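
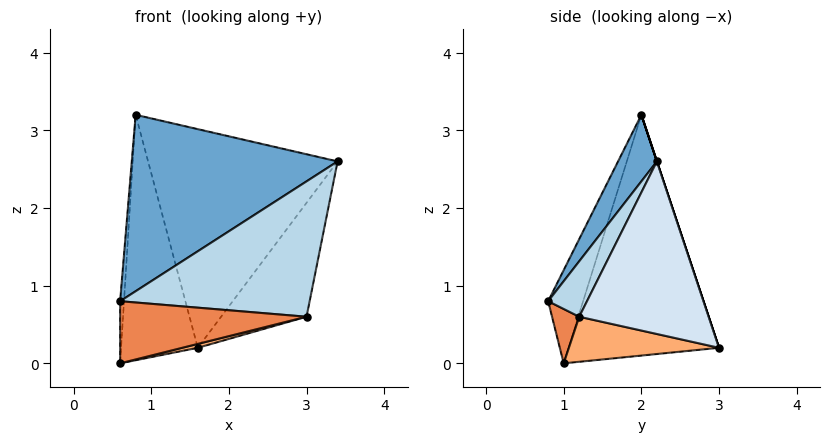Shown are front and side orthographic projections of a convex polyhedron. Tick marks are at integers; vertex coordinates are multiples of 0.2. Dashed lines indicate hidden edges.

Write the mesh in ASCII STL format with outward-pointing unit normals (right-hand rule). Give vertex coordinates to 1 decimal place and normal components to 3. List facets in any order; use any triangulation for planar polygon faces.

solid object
 facet normal 0.167 -0.887 0.430
  outer loop
   vertex 0.8 2.0 3.2
   vertex 0.6 0.8 0.8
   vertex 3.4 2.2 2.6
  endloop
 endfacet
 facet normal 0.000 0.949 0.316
  outer loop
   vertex 0.8 2.0 3.2
   vertex 3.4 2.2 2.6
   vertex 1.6 3.0 0.2
  endloop
 endfacet
 facet normal 0.183 -0.893 0.410
  outer loop
   vertex 3.0 1.2 0.6
   vertex 3.4 2.2 2.6
   vertex 0.6 0.8 0.8
  endloop
 endfacet
 facet normal 0.763 0.504 -0.405
  outer loop
   vertex 3.0 1.2 0.6
   vertex 1.6 3.0 0.2
   vertex 3.4 2.2 2.6
  endloop
 endfacet
 facet normal 0.140 -0.961 -0.240
  outer loop
   vertex 0.6 1.0 0.0
   vertex 3.0 1.2 0.6
   vertex 0.6 0.8 0.8
  endloop
 endfacet
 facet normal 0.244 -0.025 -0.969
  outer loop
   vertex 0.6 1.0 0.0
   vertex 1.6 3.0 0.2
   vertex 3.0 1.2 0.6
  endloop
 endfacet
 facet normal -0.994 0.110 0.028
  outer loop
   vertex 0.6 1.0 0.0
   vertex 0.6 0.8 0.8
   vertex 0.8 2.0 3.2
  endloop
 endfacet
 facet normal -0.888 0.452 -0.086
  outer loop
   vertex 0.6 1.0 0.0
   vertex 0.8 2.0 3.2
   vertex 1.6 3.0 0.2
  endloop
 endfacet
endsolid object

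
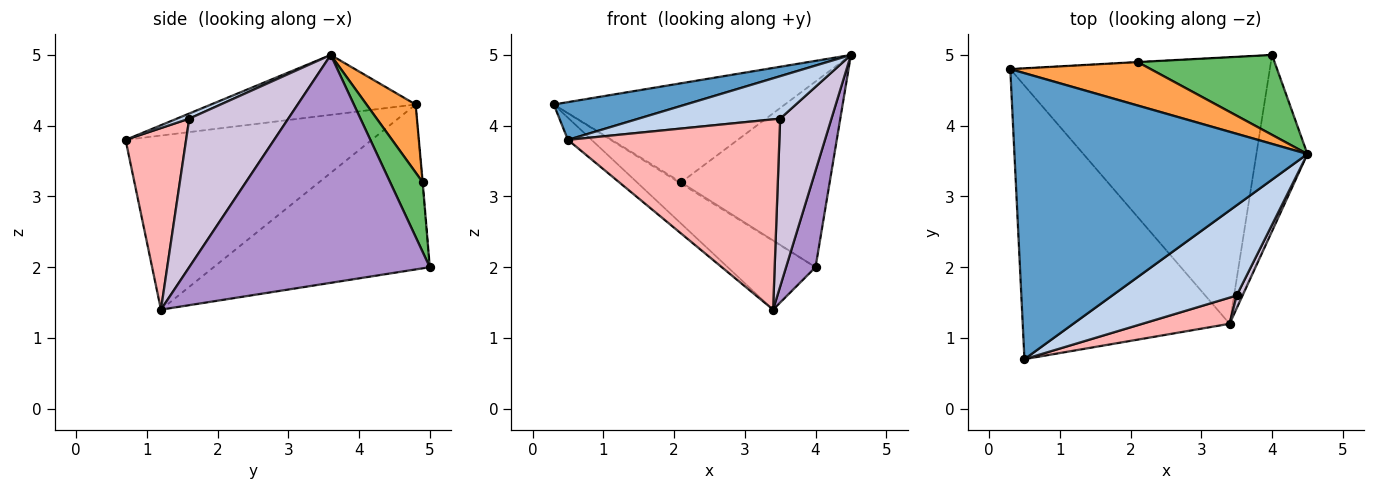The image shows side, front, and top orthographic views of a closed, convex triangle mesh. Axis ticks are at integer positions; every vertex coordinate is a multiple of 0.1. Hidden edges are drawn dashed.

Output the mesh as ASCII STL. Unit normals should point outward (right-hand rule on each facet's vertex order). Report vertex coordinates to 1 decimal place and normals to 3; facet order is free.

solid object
 facet normal -0.199 -0.128 0.972
  outer loop
   vertex 0.5 0.7 3.8
   vertex 4.5 3.6 5.0
   vertex 0.3 4.8 4.3
  endloop
 endfacet
 facet normal 0.037 -0.426 0.904
  outer loop
   vertex 3.5 1.6 4.1
   vertex 4.5 3.6 5.0
   vertex 0.5 0.7 3.8
  endloop
 endfacet
 facet normal 0.191 0.899 0.394
  outer loop
   vertex 2.1 4.9 3.2
   vertex 0.3 4.8 4.3
   vertex 4.5 3.6 5.0
  endloop
 endfacet
 facet normal -0.140 0.980 -0.140
  outer loop
   vertex 2.1 4.9 3.2
   vertex 4.0 5.0 2.0
   vertex 0.3 4.8 4.3
  endloop
 endfacet
 facet normal 0.197 0.901 0.387
  outer loop
   vertex 2.1 4.9 3.2
   vertex 4.5 3.6 5.0
   vertex 4.0 5.0 2.0
  endloop
 endfacet
 facet normal -0.643 0.062 -0.764
  outer loop
   vertex 3.4 1.2 1.4
   vertex 0.5 0.7 3.8
   vertex 0.3 4.8 4.3
  endloop
 endfacet
 facet normal -0.524 0.213 -0.825
  outer loop
   vertex 3.4 1.2 1.4
   vertex 0.3 4.8 4.3
   vertex 4.0 5.0 2.0
  endloop
 endfacet
 facet normal 0.273 -0.953 0.131
  outer loop
   vertex 3.4 1.2 1.4
   vertex 3.5 1.6 4.1
   vertex 0.5 0.7 3.8
  endloop
 endfacet
 facet normal 0.969 -0.119 -0.217
  outer loop
   vertex 3.4 1.2 1.4
   vertex 4.0 5.0 2.0
   vertex 4.5 3.6 5.0
  endloop
 endfacet
 facet normal 0.887 -0.460 0.035
  outer loop
   vertex 3.4 1.2 1.4
   vertex 4.5 3.6 5.0
   vertex 3.5 1.6 4.1
  endloop
 endfacet
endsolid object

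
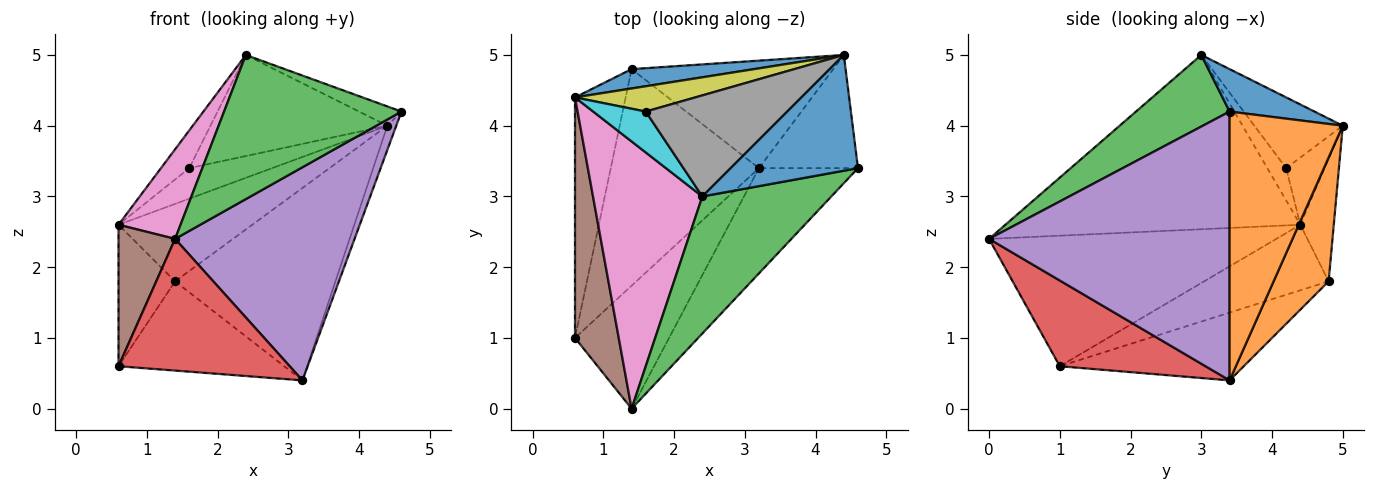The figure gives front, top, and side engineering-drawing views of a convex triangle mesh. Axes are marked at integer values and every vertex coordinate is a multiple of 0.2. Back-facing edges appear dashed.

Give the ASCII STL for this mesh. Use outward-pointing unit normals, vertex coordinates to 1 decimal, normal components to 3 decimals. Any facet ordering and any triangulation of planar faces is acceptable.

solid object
 facet normal 0.312 0.156 0.937
  outer loop
   vertex 2.4 3.0 5.0
   vertex 4.6 3.4 4.2
   vertex 4.4 5.0 4.0
  endloop
 endfacet
 facet normal 0.936 0.074 -0.345
  outer loop
   vertex 3.2 3.4 0.4
   vertex 4.4 5.0 4.0
   vertex 4.6 3.4 4.2
  endloop
 endfacet
 facet normal 0.357 -0.677 0.644
  outer loop
   vertex 1.4 0.0 2.4
   vertex 4.6 3.4 4.2
   vertex 2.4 3.0 5.0
  endloop
 endfacet
 facet normal 0.528 -0.621 -0.580
  outer loop
   vertex 1.4 0.0 2.4
   vertex 0.6 1.0 0.6
   vertex 3.2 3.4 0.4
  endloop
 endfacet
 facet normal 0.769 -0.574 -0.283
  outer loop
   vertex 1.4 0.0 2.4
   vertex 3.2 3.4 0.4
   vertex 4.6 3.4 4.2
  endloop
 endfacet
 facet normal -0.932 -0.184 0.312
  outer loop
   vertex 1.4 0.0 2.4
   vertex 0.6 4.4 2.6
   vertex 0.6 1.0 0.6
  endloop
 endfacet
 facet normal -0.834 -0.175 0.523
  outer loop
   vertex 1.4 0.0 2.4
   vertex 2.4 3.0 5.0
   vertex 0.6 4.4 2.6
  endloop
 endfacet
 facet normal -0.333 0.667 0.667
  outer loop
   vertex 1.6 4.2 3.4
   vertex 2.4 3.0 5.0
   vertex 4.4 5.0 4.0
  endloop
 endfacet
 facet normal -0.336 0.725 0.601
  outer loop
   vertex 1.6 4.2 3.4
   vertex 4.4 5.0 4.0
   vertex 0.6 4.4 2.6
  endloop
 endfacet
 facet normal -0.412 0.618 0.670
  outer loop
   vertex 1.6 4.2 3.4
   vertex 0.6 4.4 2.6
   vertex 2.4 3.0 5.0
  endloop
 endfacet
 facet normal -0.236 0.943 0.236
  outer loop
   vertex 1.4 4.8 1.8
   vertex 0.6 4.4 2.6
   vertex 4.4 5.0 4.0
  endloop
 endfacet
 facet normal 0.287 0.836 -0.467
  outer loop
   vertex 1.4 4.8 1.8
   vertex 4.4 5.0 4.0
   vertex 3.2 3.4 0.4
  endloop
 endfacet
 facet normal -0.745 0.338 -0.575
  outer loop
   vertex 1.4 4.8 1.8
   vertex 0.6 1.0 0.6
   vertex 0.6 4.4 2.6
  endloop
 endfacet
 facet normal -0.389 0.351 -0.852
  outer loop
   vertex 1.4 4.8 1.8
   vertex 3.2 3.4 0.4
   vertex 0.6 1.0 0.6
  endloop
 endfacet
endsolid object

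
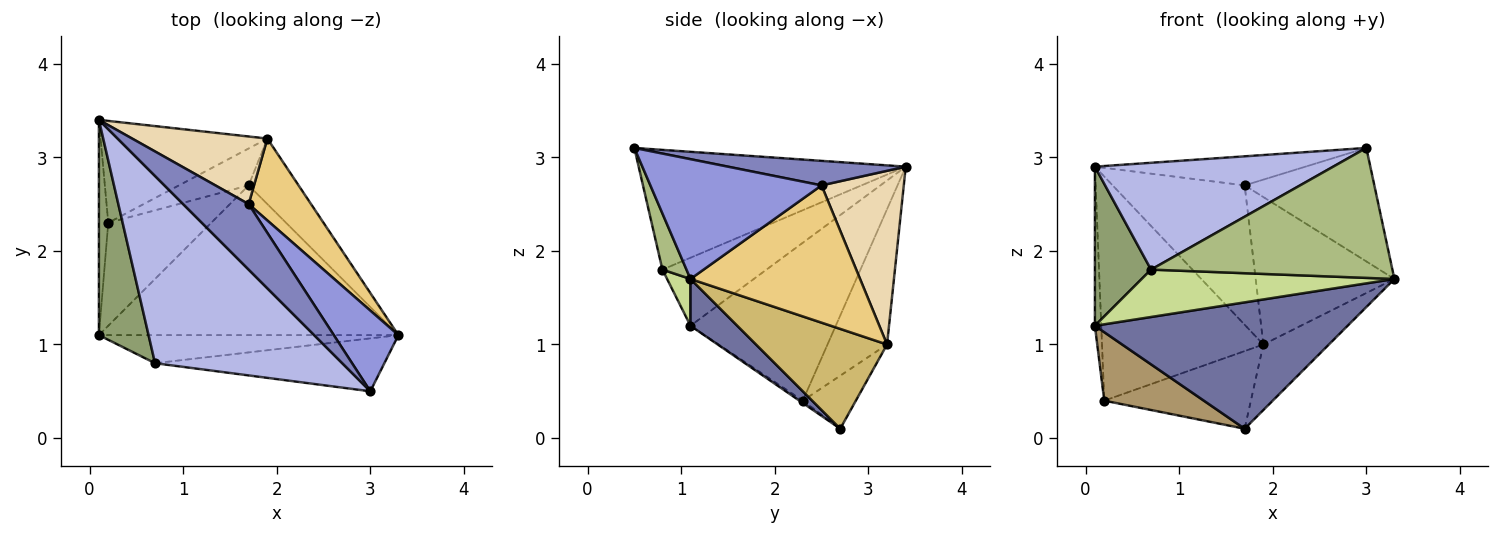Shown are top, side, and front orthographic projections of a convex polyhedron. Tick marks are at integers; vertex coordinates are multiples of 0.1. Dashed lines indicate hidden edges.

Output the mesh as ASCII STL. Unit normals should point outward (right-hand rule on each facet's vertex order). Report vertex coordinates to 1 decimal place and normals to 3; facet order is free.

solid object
 facet normal 0.119 -0.640 -0.759
  outer loop
   vertex 0.1 1.1 1.2
   vertex 1.7 2.7 0.1
   vertex 3.3 1.1 1.7
  endloop
 endfacet
 facet normal 0.324 0.383 0.865
  outer loop
   vertex 1.7 2.5 2.7
   vertex 0.1 3.4 2.9
   vertex 3.0 0.5 3.1
  endloop
 endfacet
 facet normal 0.732 0.555 0.395
  outer loop
   vertex 1.7 2.5 2.7
   vertex 3.0 0.5 3.1
   vertex 3.3 1.1 1.7
  endloop
 endfacet
 facet normal -0.486 -0.433 0.759
  outer loop
   vertex 0.7 0.8 1.8
   vertex 3.0 0.5 3.1
   vertex 0.1 3.4 2.9
  endloop
 endfacet
 facet normal -0.740 -0.400 0.541
  outer loop
   vertex 0.7 0.8 1.8
   vertex 0.1 3.4 2.9
   vertex 0.1 1.1 1.2
  endloop
 endfacet
 facet normal 0.092 -0.922 -0.376
  outer loop
   vertex 0.7 0.8 1.8
   vertex 3.3 1.1 1.7
   vertex 3.0 0.5 3.1
  endloop
 endfacet
 facet normal 0.079 -0.858 -0.508
  outer loop
   vertex 0.7 0.8 1.8
   vertex 0.1 1.1 1.2
   vertex 3.3 1.1 1.7
  endloop
 endfacet
 facet normal -0.997 0.044 -0.059
  outer loop
   vertex 0.2 2.3 0.4
   vertex 0.1 1.1 1.2
   vertex 0.1 3.4 2.9
  endloop
 endfacet
 facet normal -0.019 -0.554 -0.833
  outer loop
   vertex 0.2 2.3 0.4
   vertex 1.7 2.7 0.1
   vertex 0.1 1.1 1.2
  endloop
 endfacet
 facet normal 0.816 0.408 -0.408
  outer loop
   vertex 1.9 3.2 1.0
   vertex 3.3 1.1 1.7
   vertex 1.7 2.7 0.1
  endloop
 endfacet
 facet normal 0.730 0.597 0.332
  outer loop
   vertex 1.9 3.2 1.0
   vertex 1.7 2.5 2.7
   vertex 3.3 1.1 1.7
  endloop
 endfacet
 facet normal 0.489 0.785 0.381
  outer loop
   vertex 1.9 3.2 1.0
   vertex 0.1 3.4 2.9
   vertex 1.7 2.5 2.7
  endloop
 endfacet
 facet normal -0.318 0.863 -0.392
  outer loop
   vertex 1.9 3.2 1.0
   vertex 0.2 2.3 0.4
   vertex 0.1 3.4 2.9
  endloop
 endfacet
 facet normal -0.311 0.859 -0.408
  outer loop
   vertex 1.9 3.2 1.0
   vertex 1.7 2.7 0.1
   vertex 0.2 2.3 0.4
  endloop
 endfacet
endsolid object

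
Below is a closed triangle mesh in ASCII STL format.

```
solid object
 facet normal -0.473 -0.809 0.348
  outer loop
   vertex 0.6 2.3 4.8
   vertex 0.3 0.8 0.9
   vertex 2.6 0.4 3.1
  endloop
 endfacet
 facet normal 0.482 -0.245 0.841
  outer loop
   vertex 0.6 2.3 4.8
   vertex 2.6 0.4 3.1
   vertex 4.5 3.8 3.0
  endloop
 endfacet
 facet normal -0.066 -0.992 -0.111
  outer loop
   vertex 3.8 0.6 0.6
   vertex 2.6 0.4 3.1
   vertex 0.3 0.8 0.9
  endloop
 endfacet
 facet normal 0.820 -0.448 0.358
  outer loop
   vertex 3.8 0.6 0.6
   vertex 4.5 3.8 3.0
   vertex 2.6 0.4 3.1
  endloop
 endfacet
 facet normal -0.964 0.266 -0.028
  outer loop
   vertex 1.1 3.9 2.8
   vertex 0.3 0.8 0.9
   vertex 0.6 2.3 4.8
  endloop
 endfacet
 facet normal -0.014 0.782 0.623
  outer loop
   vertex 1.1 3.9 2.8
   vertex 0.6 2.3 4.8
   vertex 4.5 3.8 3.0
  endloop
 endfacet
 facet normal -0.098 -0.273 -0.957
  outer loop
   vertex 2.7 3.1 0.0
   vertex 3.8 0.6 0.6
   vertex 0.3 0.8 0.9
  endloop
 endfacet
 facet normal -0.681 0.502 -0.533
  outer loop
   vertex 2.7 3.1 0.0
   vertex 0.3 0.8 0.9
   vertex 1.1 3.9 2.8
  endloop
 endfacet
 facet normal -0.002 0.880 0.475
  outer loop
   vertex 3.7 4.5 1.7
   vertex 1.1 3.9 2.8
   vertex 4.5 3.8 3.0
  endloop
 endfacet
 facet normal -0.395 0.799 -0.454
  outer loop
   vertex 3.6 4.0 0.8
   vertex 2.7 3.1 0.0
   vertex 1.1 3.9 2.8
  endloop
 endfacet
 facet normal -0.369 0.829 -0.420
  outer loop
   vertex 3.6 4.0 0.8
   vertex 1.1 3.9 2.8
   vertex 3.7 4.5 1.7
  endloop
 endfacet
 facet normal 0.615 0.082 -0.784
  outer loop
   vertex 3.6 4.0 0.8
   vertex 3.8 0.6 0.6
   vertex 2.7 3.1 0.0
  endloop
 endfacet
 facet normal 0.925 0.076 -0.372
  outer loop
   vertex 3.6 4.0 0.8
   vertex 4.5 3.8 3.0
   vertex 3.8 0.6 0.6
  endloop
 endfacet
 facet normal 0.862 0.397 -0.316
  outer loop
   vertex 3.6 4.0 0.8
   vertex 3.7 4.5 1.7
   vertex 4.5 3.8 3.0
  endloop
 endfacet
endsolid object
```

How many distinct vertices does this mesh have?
9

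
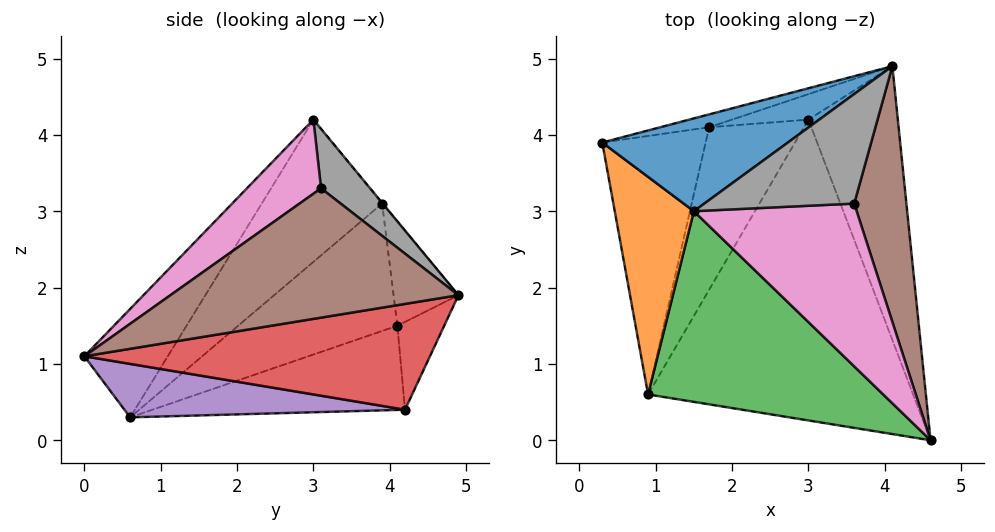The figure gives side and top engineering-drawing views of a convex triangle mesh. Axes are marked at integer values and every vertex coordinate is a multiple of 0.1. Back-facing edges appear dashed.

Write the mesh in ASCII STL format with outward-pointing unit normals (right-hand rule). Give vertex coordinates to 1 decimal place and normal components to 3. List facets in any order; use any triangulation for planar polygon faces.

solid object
 facet normal -0.003 0.772 0.635
  outer loop
   vertex 1.5 3.0 4.2
   vertex 4.1 4.9 1.9
   vertex 0.3 3.9 3.1
  endloop
 endfacet
 facet normal -0.759 -0.496 0.422
  outer loop
   vertex 1.5 3.0 4.2
   vertex 0.3 3.9 3.1
   vertex 0.9 0.6 0.3
  endloop
 endfacet
 facet normal -0.247 -0.808 0.535
  outer loop
   vertex 1.5 3.0 4.2
   vertex 0.9 0.6 0.3
   vertex 4.6 0.0 1.1
  endloop
 endfacet
 facet normal 0.751 0.180 -0.635
  outer loop
   vertex 3.0 4.2 0.4
   vertex 4.1 4.9 1.9
   vertex 4.6 0.0 1.1
  endloop
 endfacet
 facet normal 0.197 -0.088 -0.976
  outer loop
   vertex 3.0 4.2 0.4
   vertex 4.6 0.0 1.1
   vertex 0.9 0.6 0.3
  endloop
 endfacet
 facet normal 0.927 0.033 0.374
  outer loop
   vertex 3.6 3.1 3.3
   vertex 4.6 0.0 1.1
   vertex 4.1 4.9 1.9
  endloop
 endfacet
 facet normal 0.369 -0.456 0.810
  outer loop
   vertex 3.6 3.1 3.3
   vertex 1.5 3.0 4.2
   vertex 4.6 0.0 1.1
  endloop
 endfacet
 facet normal 0.313 0.527 0.790
  outer loop
   vertex 3.6 3.1 3.3
   vertex 4.1 4.9 1.9
   vertex 1.5 3.0 4.2
  endloop
 endfacet
 facet normal -0.723 0.366 -0.586
  outer loop
   vertex 1.7 4.1 1.5
   vertex 0.9 0.6 0.3
   vertex 0.3 3.9 3.1
  endloop
 endfacet
 facet normal -0.615 0.378 -0.692
  outer loop
   vertex 1.7 4.1 1.5
   vertex 3.0 4.2 0.4
   vertex 0.9 0.6 0.3
  endloop
 endfacet
 facet normal -0.292 0.946 -0.138
  outer loop
   vertex 1.7 4.1 1.5
   vertex 0.3 3.9 3.1
   vertex 4.1 4.9 1.9
  endloop
 endfacet
 facet normal -0.272 0.933 -0.236
  outer loop
   vertex 1.7 4.1 1.5
   vertex 4.1 4.9 1.9
   vertex 3.0 4.2 0.4
  endloop
 endfacet
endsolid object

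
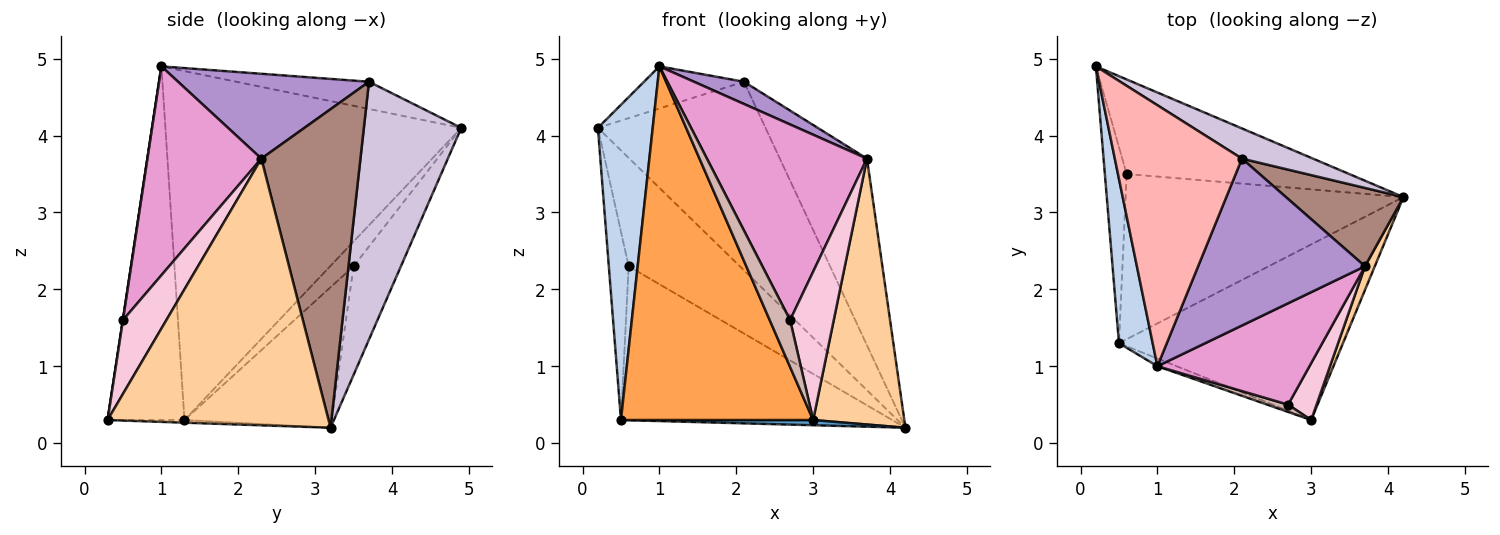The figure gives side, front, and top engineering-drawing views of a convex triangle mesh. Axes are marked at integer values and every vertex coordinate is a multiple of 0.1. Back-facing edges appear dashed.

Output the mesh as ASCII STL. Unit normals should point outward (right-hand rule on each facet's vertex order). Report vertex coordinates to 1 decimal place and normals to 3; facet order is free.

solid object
 facet normal -0.012 -0.030 -0.999
  outer loop
   vertex 0.5 1.3 0.3
   vertex 4.2 3.2 0.2
   vertex 3.0 0.3 0.3
  endloop
 endfacet
 facet normal -0.979 -0.181 0.095
  outer loop
   vertex 0.5 1.3 0.3
   vertex 1.0 1.0 4.9
   vertex 0.2 4.9 4.1
  endloop
 endfacet
 facet normal -0.371 -0.928 -0.020
  outer loop
   vertex 0.5 1.3 0.3
   vertex 3.0 0.3 0.3
   vertex 1.0 1.0 4.9
  endloop
 endfacet
 facet normal 0.924 -0.381 0.034
  outer loop
   vertex 3.7 2.3 3.7
   vertex 3.0 0.3 0.3
   vertex 4.2 3.2 0.2
  endloop
 endfacet
 facet normal -0.305 0.718 -0.626
  outer loop
   vertex 0.6 3.5 2.3
   vertex 0.2 4.9 4.1
   vertex 4.2 3.2 0.2
  endloop
 endfacet
 facet normal -0.634 0.536 -0.558
  outer loop
   vertex 0.6 3.5 2.3
   vertex 0.5 1.3 0.3
   vertex 0.2 4.9 4.1
  endloop
 endfacet
 facet normal -0.347 0.639 -0.686
  outer loop
   vertex 0.6 3.5 2.3
   vertex 4.2 3.2 0.2
   vertex 0.5 1.3 0.3
  endloop
 endfacet
 facet normal -0.207 0.156 0.966
  outer loop
   vertex 2.1 3.7 4.7
   vertex 0.2 4.9 4.1
   vertex 1.0 1.0 4.9
  endloop
 endfacet
 facet normal 0.450 -0.118 0.885
  outer loop
   vertex 2.1 3.7 4.7
   vertex 1.0 1.0 4.9
   vertex 3.7 2.3 3.7
  endloop
 endfacet
 facet normal 0.498 0.856 0.137
  outer loop
   vertex 2.1 3.7 4.7
   vertex 4.2 3.2 0.2
   vertex 0.2 4.9 4.1
  endloop
 endfacet
 facet normal 0.724 0.636 0.267
  outer loop
   vertex 2.1 3.7 4.7
   vertex 3.7 2.3 3.7
   vertex 4.2 3.2 0.2
  endloop
 endfacet
 facet normal 0.008 -0.988 0.154
  outer loop
   vertex 2.7 0.5 1.6
   vertex 1.0 1.0 4.9
   vertex 3.0 0.3 0.3
  endloop
 endfacet
 facet normal 0.534 -0.751 0.389
  outer loop
   vertex 2.7 0.5 1.6
   vertex 3.7 2.3 3.7
   vertex 1.0 1.0 4.9
  endloop
 endfacet
 facet normal 0.681 -0.684 0.262
  outer loop
   vertex 2.7 0.5 1.6
   vertex 3.0 0.3 0.3
   vertex 3.7 2.3 3.7
  endloop
 endfacet
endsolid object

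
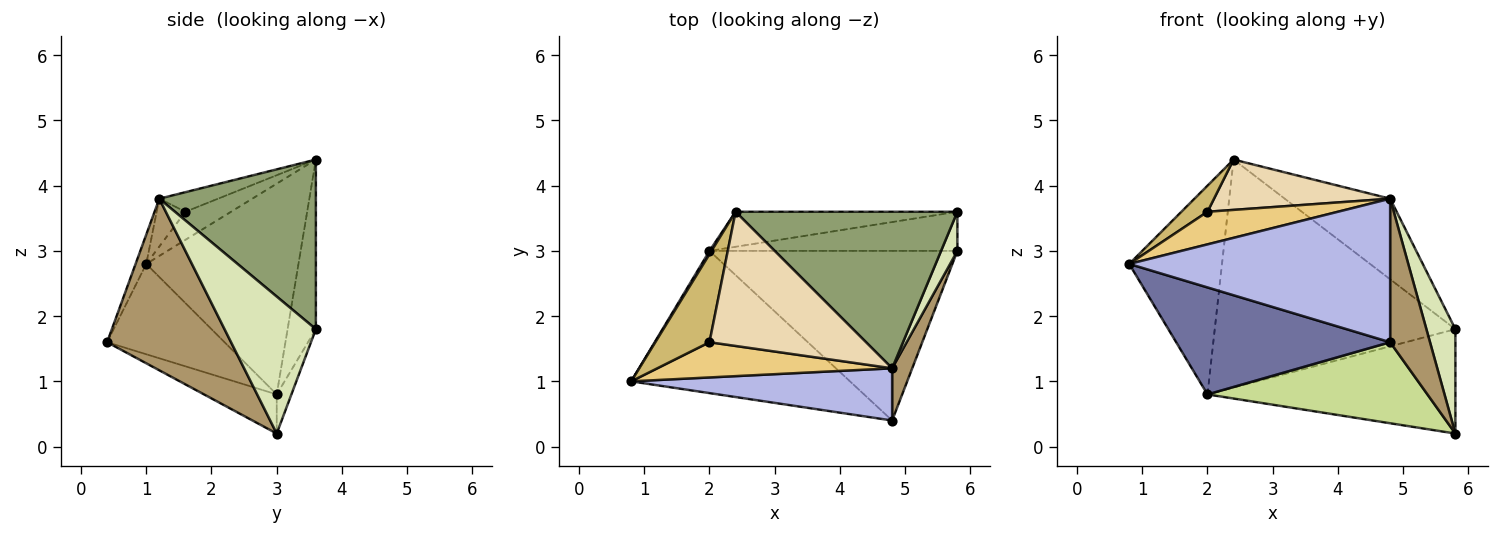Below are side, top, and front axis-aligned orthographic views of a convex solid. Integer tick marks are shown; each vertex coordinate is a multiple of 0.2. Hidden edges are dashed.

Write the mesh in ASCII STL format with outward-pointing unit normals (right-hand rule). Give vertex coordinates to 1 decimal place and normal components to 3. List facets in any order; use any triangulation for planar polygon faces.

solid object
 facet normal -0.313 -0.571 -0.759
  outer loop
   vertex 2.0 3.0 0.8
   vertex 4.8 0.4 1.6
   vertex 0.8 1.0 2.8
  endloop
 endfacet
 facet normal -0.854 0.520 0.008
  outer loop
   vertex 2.0 3.0 0.8
   vertex 0.8 1.0 2.8
   vertex 2.4 3.6 4.4
  endloop
 endfacet
 facet normal -0.115 0.982 -0.151
  outer loop
   vertex 2.0 3.0 0.8
   vertex 2.4 3.6 4.4
   vertex 5.8 3.6 1.8
  endloop
 endfacet
 facet normal -0.038 -0.939 0.341
  outer loop
   vertex 4.8 1.2 3.8
   vertex 0.8 1.0 2.8
   vertex 4.8 0.4 1.6
  endloop
 endfacet
 facet normal 0.562 0.378 0.735
  outer loop
   vertex 4.8 1.2 3.8
   vertex 5.8 3.6 1.8
   vertex 2.4 3.6 4.4
  endloop
 endfacet
 facet normal -0.055 0.935 -0.351
  outer loop
   vertex 5.8 3.0 0.2
   vertex 2.0 3.0 0.8
   vertex 5.8 3.6 1.8
  endloop
 endfacet
 facet normal -0.141 -0.427 -0.893
  outer loop
   vertex 5.8 3.0 0.2
   vertex 4.8 0.4 1.6
   vertex 2.0 3.0 0.8
  endloop
 endfacet
 facet normal 0.947 -0.301 0.113
  outer loop
   vertex 5.8 3.0 0.2
   vertex 5.8 3.6 1.8
   vertex 4.8 1.2 3.8
  endloop
 endfacet
 facet normal 0.946 -0.304 0.111
  outer loop
   vertex 5.8 3.0 0.2
   vertex 4.8 1.2 3.8
   vertex 4.8 0.4 1.6
  endloop
 endfacet
 facet normal -0.445 -0.254 0.859
  outer loop
   vertex 2.0 1.6 3.6
   vertex 2.4 3.6 4.4
   vertex 0.8 1.0 2.8
  endloop
 endfacet
 facet normal -0.148 -0.672 0.726
  outer loop
   vertex 2.0 1.6 3.6
   vertex 0.8 1.0 2.8
   vertex 4.8 1.2 3.8
  endloop
 endfacet
 facet normal -0.116 -0.349 0.930
  outer loop
   vertex 2.0 1.6 3.6
   vertex 4.8 1.2 3.8
   vertex 2.4 3.6 4.4
  endloop
 endfacet
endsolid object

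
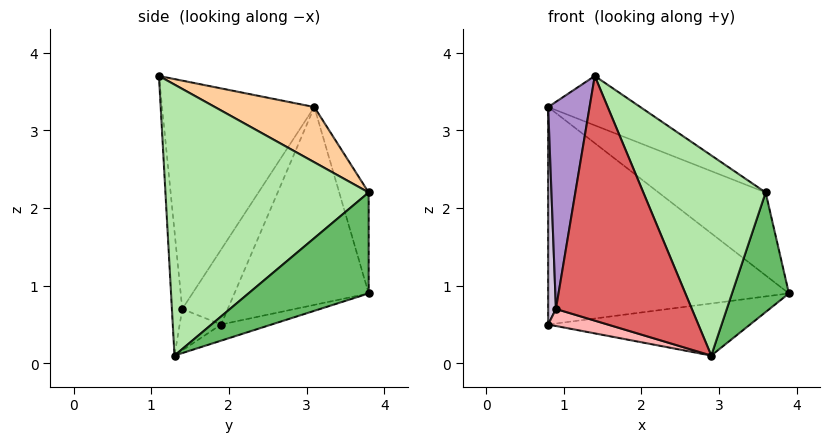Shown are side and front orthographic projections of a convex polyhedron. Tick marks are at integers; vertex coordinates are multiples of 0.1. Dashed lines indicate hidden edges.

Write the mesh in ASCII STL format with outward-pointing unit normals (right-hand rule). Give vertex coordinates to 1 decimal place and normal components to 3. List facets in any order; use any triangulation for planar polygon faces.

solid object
 facet normal -0.456 0.818 -0.351
  outer loop
   vertex 0.8 1.9 0.5
   vertex 0.8 3.1 3.3
   vertex 3.9 3.8 0.9
  endloop
 endfacet
 facet normal -0.083 0.334 -0.939
  outer loop
   vertex 0.8 1.9 0.5
   vertex 3.9 3.8 0.9
   vertex 2.9 1.3 0.1
  endloop
 endfacet
 facet normal -0.265 0.962 -0.061
  outer loop
   vertex 3.6 3.8 2.2
   vertex 3.9 3.8 0.9
   vertex 0.8 3.1 3.3
  endloop
 endfacet
 facet normal 0.292 0.271 0.917
  outer loop
   vertex 3.6 3.8 2.2
   vertex 0.8 3.1 3.3
   vertex 1.4 1.1 3.7
  endloop
 endfacet
 facet normal 0.885 -0.419 0.204
  outer loop
   vertex 3.6 3.8 2.2
   vertex 2.9 1.3 0.1
   vertex 3.9 3.8 0.9
  endloop
 endfacet
 facet normal 0.814 -0.490 0.312
  outer loop
   vertex 3.6 3.8 2.2
   vertex 1.4 1.1 3.7
   vertex 2.9 1.3 0.1
  endloop
 endfacet
 facet normal -0.076 -0.993 -0.087
  outer loop
   vertex 0.9 1.4 0.7
   vertex 2.9 1.3 0.1
   vertex 1.4 1.1 3.7
  endloop
 endfacet
 facet normal -0.281 -0.404 -0.870
  outer loop
   vertex 0.9 1.4 0.7
   vertex 0.8 1.9 0.5
   vertex 2.9 1.3 0.1
  endloop
 endfacet
 facet normal -0.956 -0.260 0.133
  outer loop
   vertex 0.9 1.4 0.7
   vertex 1.4 1.1 3.7
   vertex 0.8 3.1 3.3
  endloop
 endfacet
 facet normal -0.983 -0.168 0.072
  outer loop
   vertex 0.9 1.4 0.7
   vertex 0.8 3.1 3.3
   vertex 0.8 1.9 0.5
  endloop
 endfacet
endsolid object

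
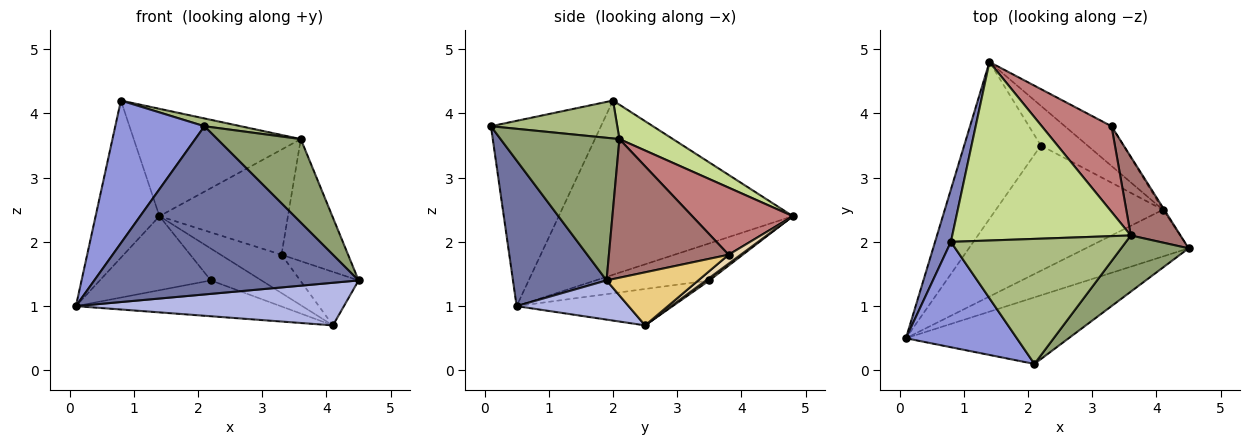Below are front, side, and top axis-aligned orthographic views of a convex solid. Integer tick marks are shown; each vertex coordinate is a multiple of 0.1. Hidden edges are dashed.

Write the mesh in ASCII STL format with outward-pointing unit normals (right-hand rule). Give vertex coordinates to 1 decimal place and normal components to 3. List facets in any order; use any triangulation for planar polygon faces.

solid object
 facet normal 0.313 -0.883 -0.350
  outer loop
   vertex 2.1 0.1 3.8
   vertex 0.1 0.5 1.0
   vertex 4.5 1.9 1.4
  endloop
 endfacet
 facet normal -0.961 0.262 0.087
  outer loop
   vertex 0.8 2.0 4.2
   vertex 1.4 4.8 2.4
   vertex 0.1 0.5 1.0
  endloop
 endfacet
 facet normal -0.705 -0.571 0.422
  outer loop
   vertex 0.8 2.0 4.2
   vertex 0.1 0.5 1.0
   vertex 2.1 0.1 3.8
  endloop
 endfacet
 facet normal 0.271 -0.649 -0.711
  outer loop
   vertex 4.1 2.5 0.7
   vertex 4.5 1.9 1.4
   vertex 0.1 0.5 1.0
  endloop
 endfacet
 facet normal 0.763 -0.536 0.361
  outer loop
   vertex 3.6 2.1 3.6
   vertex 2.1 0.1 3.8
   vertex 4.5 1.9 1.4
  endloop
 endfacet
 facet normal 0.211 -0.061 0.976
  outer loop
   vertex 3.6 2.1 3.6
   vertex 0.8 2.0 4.2
   vertex 2.1 0.1 3.8
  endloop
 endfacet
 facet normal 0.163 0.509 0.845
  outer loop
   vertex 3.6 2.1 3.6
   vertex 1.4 4.8 2.4
   vertex 0.8 2.0 4.2
  endloop
 endfacet
 facet normal -0.401 0.391 -0.829
  outer loop
   vertex 2.2 3.5 1.4
   vertex 0.1 0.5 1.0
   vertex 1.4 4.8 2.4
  endloop
 endfacet
 facet normal -0.205 0.269 -0.941
  outer loop
   vertex 2.2 3.5 1.4
   vertex 4.1 2.5 0.7
   vertex 0.1 0.5 1.0
  endloop
 endfacet
 facet normal 0.042 0.625 -0.779
  outer loop
   vertex 2.2 3.5 1.4
   vertex 1.4 4.8 2.4
   vertex 4.1 2.5 0.7
  endloop
 endfacet
 facet normal 0.843 0.537 -0.021
  outer loop
   vertex 3.3 3.8 1.8
   vertex 4.5 1.9 1.4
   vertex 4.1 2.5 0.7
  endloop
 endfacet
 facet normal 0.137 0.688 -0.713
  outer loop
   vertex 3.3 3.8 1.8
   vertex 4.1 2.5 0.7
   vertex 1.4 4.8 2.4
  endloop
 endfacet
 facet normal 0.834 0.464 0.299
  outer loop
   vertex 3.3 3.8 1.8
   vertex 3.6 2.1 3.6
   vertex 4.5 1.9 1.4
  endloop
 endfacet
 facet normal 0.519 0.663 0.539
  outer loop
   vertex 3.3 3.8 1.8
   vertex 1.4 4.8 2.4
   vertex 3.6 2.1 3.6
  endloop
 endfacet
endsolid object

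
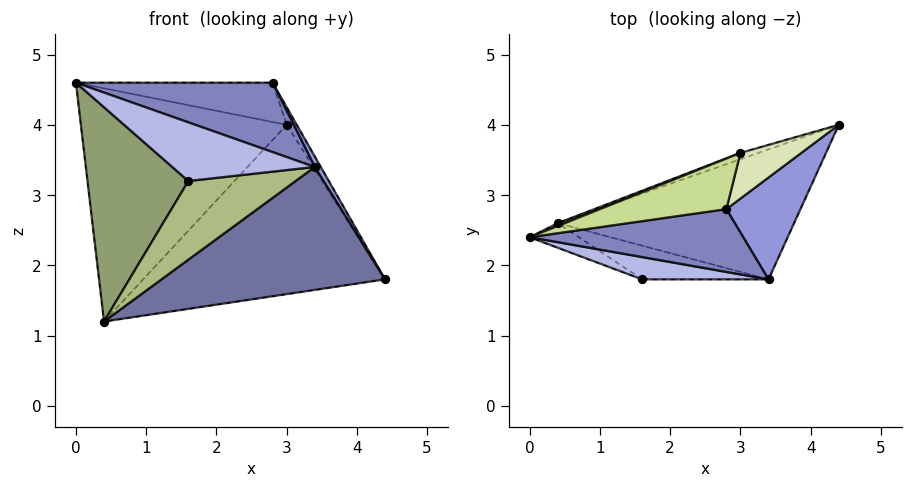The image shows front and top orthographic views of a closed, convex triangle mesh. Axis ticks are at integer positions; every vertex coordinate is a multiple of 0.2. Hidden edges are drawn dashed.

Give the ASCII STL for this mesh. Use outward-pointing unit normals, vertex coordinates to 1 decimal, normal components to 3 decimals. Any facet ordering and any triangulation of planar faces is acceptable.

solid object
 facet normal 0.330 -0.649 -0.686
  outer loop
   vertex 0.4 2.6 1.2
   vertex 4.4 4.0 1.8
   vertex 3.4 1.8 3.4
  endloop
 endfacet
 facet normal 0.105 -0.737 0.667
  outer loop
   vertex 2.8 2.8 4.6
   vertex 0.0 2.4 4.6
   vertex 3.4 1.8 3.4
  endloop
 endfacet
 facet normal 0.876 -0.050 0.479
  outer loop
   vertex 2.8 2.8 4.6
   vertex 3.4 1.8 3.4
   vertex 4.4 4.0 1.8
  endloop
 endfacet
 facet normal -0.039 -0.934 0.355
  outer loop
   vertex 1.6 1.8 3.2
   vertex 3.4 1.8 3.4
   vertex 0.0 2.4 4.6
  endloop
 endfacet
 facet normal -0.427 -0.898 -0.103
  outer loop
   vertex 1.6 1.8 3.2
   vertex 0.0 2.4 4.6
   vertex 0.4 2.6 1.2
  endloop
 endfacet
 facet normal 0.044 -0.918 -0.394
  outer loop
   vertex 1.6 1.8 3.2
   vertex 0.4 2.6 1.2
   vertex 3.4 1.8 3.4
  endloop
 endfacet
 facet normal -0.087 0.612 0.786
  outer loop
   vertex 3.0 3.6 4.0
   vertex 0.0 2.4 4.6
   vertex 2.8 2.8 4.6
  endloop
 endfacet
 facet normal 0.807 0.212 0.552
  outer loop
   vertex 3.0 3.6 4.0
   vertex 2.8 2.8 4.6
   vertex 4.4 4.0 1.8
  endloop
 endfacet
 facet normal -0.369 0.929 0.011
  outer loop
   vertex 3.0 3.6 4.0
   vertex 0.4 2.6 1.2
   vertex 0.0 2.4 4.6
  endloop
 endfacet
 facet normal -0.325 0.945 -0.035
  outer loop
   vertex 3.0 3.6 4.0
   vertex 4.4 4.0 1.8
   vertex 0.4 2.6 1.2
  endloop
 endfacet
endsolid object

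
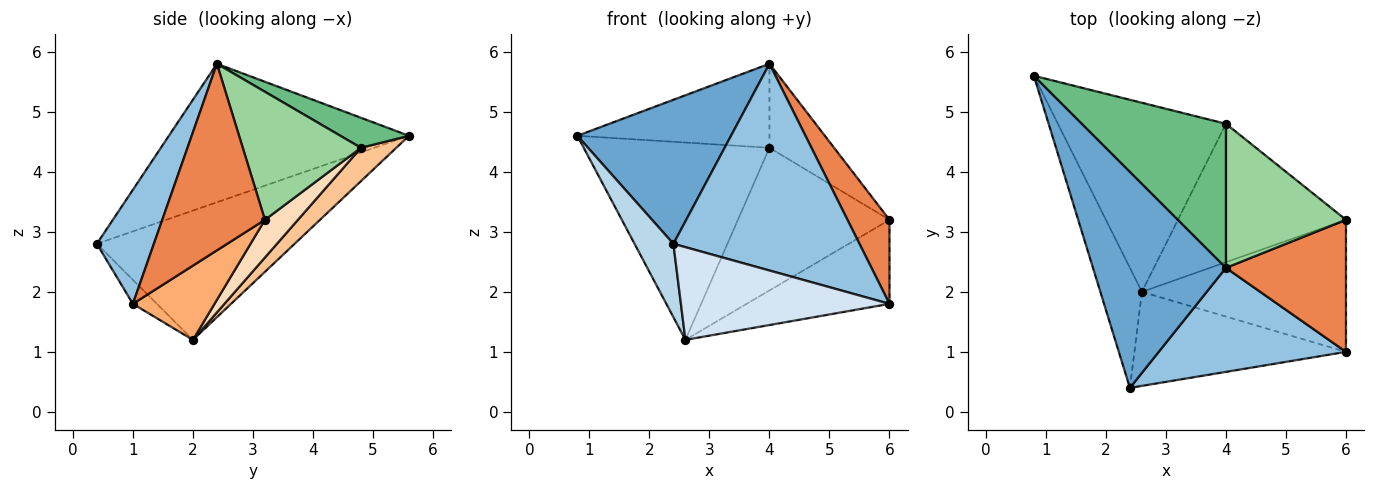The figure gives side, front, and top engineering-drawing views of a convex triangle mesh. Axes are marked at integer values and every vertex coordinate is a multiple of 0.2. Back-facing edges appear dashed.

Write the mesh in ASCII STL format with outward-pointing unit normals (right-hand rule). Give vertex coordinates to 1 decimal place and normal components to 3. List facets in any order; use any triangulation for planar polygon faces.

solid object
 facet normal -0.655 -0.419 0.629
  outer loop
   vertex 4.0 2.4 5.8
   vertex 0.8 5.6 4.6
   vertex 2.4 0.4 2.8
  endloop
 endfacet
 facet normal 0.264 -0.862 0.434
  outer loop
   vertex 4.0 2.4 5.8
   vertex 2.4 0.4 2.8
   vertex 6.0 1.0 1.8
  endloop
 endfacet
 facet normal -0.936 -0.184 -0.301
  outer loop
   vertex 2.6 2.0 1.2
   vertex 2.4 0.4 2.8
   vertex 0.8 5.6 4.6
  endloop
 endfacet
 facet normal -0.081 -0.700 -0.710
  outer loop
   vertex 2.6 2.0 1.2
   vertex 6.0 1.0 1.8
   vertex 2.4 0.4 2.8
  endloop
 endfacet
 facet normal 0.795 -0.326 0.512
  outer loop
   vertex 6.0 3.2 3.2
   vertex 4.0 2.4 5.8
   vertex 6.0 1.0 1.8
  endloop
 endfacet
 facet normal 0.293 0.513 -0.807
  outer loop
   vertex 6.0 3.2 3.2
   vertex 6.0 1.0 1.8
   vertex 2.6 2.0 1.2
  endloop
 endfacet
 facet normal 0.136 0.715 -0.685
  outer loop
   vertex 4.0 4.8 4.4
   vertex 2.6 2.0 1.2
   vertex 0.8 5.6 4.6
  endloop
 endfacet
 facet normal 0.154 0.709 -0.688
  outer loop
   vertex 4.0 4.8 4.4
   vertex 6.0 3.2 3.2
   vertex 2.6 2.0 1.2
  endloop
 endfacet
 facet normal 0.177 0.496 0.850
  outer loop
   vertex 4.0 4.8 4.4
   vertex 0.8 5.6 4.6
   vertex 4.0 2.4 5.8
  endloop
 endfacet
 facet normal 0.678 0.371 0.635
  outer loop
   vertex 4.0 4.8 4.4
   vertex 4.0 2.4 5.8
   vertex 6.0 3.2 3.2
  endloop
 endfacet
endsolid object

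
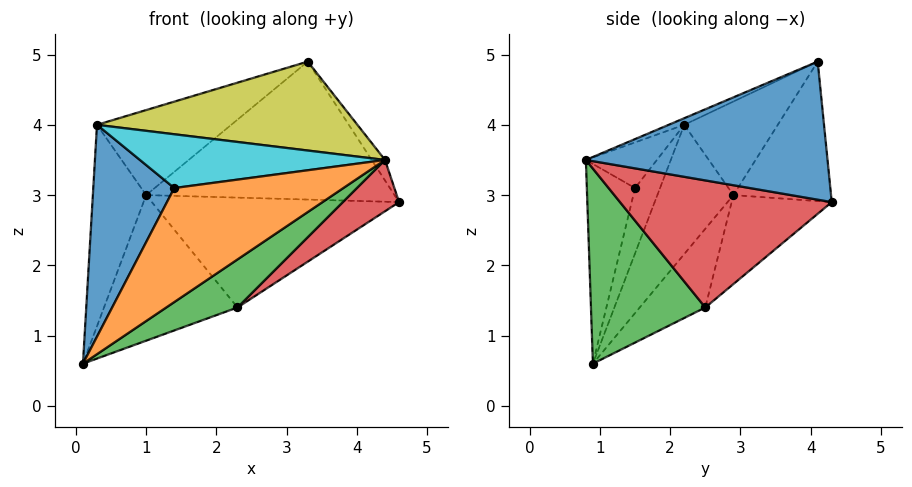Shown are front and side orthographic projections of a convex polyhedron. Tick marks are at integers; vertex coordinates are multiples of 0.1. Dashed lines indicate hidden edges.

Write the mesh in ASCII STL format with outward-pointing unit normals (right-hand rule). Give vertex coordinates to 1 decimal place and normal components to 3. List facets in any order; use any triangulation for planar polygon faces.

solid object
 facet normal 0.835 0.046 0.548
  outer loop
   vertex 3.3 4.1 4.9
   vertex 4.4 0.8 3.5
   vertex 4.6 4.3 2.9
  endloop
 endfacet
 facet normal -0.257 -0.901 0.350
  outer loop
   vertex 1.4 1.5 3.1
   vertex 0.1 0.9 0.6
   vertex 4.4 0.8 3.5
  endloop
 endfacet
 facet normal 0.523 -0.326 -0.787
  outer loop
   vertex 2.3 2.5 1.4
   vertex 4.4 0.8 3.5
   vertex 0.1 0.9 0.6
  endloop
 endfacet
 facet normal 0.627 -0.166 -0.761
  outer loop
   vertex 2.3 2.5 1.4
   vertex 4.6 4.3 2.9
   vertex 4.4 0.8 3.5
  endloop
 endfacet
 facet normal -0.362 0.921 -0.143
  outer loop
   vertex 1.0 2.9 3.0
   vertex 3.3 4.1 4.9
   vertex 4.6 4.3 2.9
  endloop
 endfacet
 facet normal -0.331 0.817 -0.473
  outer loop
   vertex 1.0 2.9 3.0
   vertex 4.6 4.3 2.9
   vertex 2.3 2.5 1.4
  endloop
 endfacet
 facet normal -0.381 0.776 -0.503
  outer loop
   vertex 1.0 2.9 3.0
   vertex 2.3 2.5 1.4
   vertex 0.1 0.9 0.6
  endloop
 endfacet
 facet normal -0.563 0.808 0.171
  outer loop
   vertex 0.3 2.2 4.0
   vertex 3.3 4.1 4.9
   vertex 1.0 2.9 3.0
  endloop
 endfacet
 facet normal -0.024 -0.397 0.917
  outer loop
   vertex 0.3 2.2 4.0
   vertex 4.4 0.8 3.5
   vertex 3.3 4.1 4.9
  endloop
 endfacet
 facet normal -0.258 -0.890 0.377
  outer loop
   vertex 0.3 2.2 4.0
   vertex 1.4 1.5 3.1
   vertex 4.4 0.8 3.5
  endloop
 endfacet
 facet normal -0.275 -0.892 0.357
  outer loop
   vertex 0.3 2.2 4.0
   vertex 0.1 0.9 0.6
   vertex 1.4 1.5 3.1
  endloop
 endfacet
 facet normal -0.807 0.566 -0.169
  outer loop
   vertex 0.3 2.2 4.0
   vertex 1.0 2.9 3.0
   vertex 0.1 0.9 0.6
  endloop
 endfacet
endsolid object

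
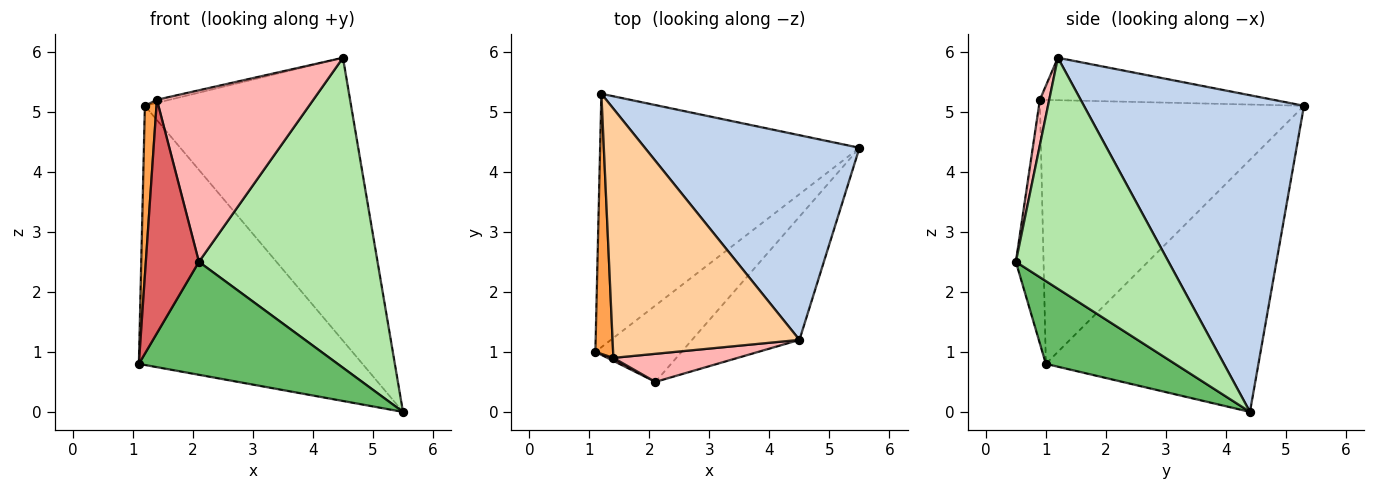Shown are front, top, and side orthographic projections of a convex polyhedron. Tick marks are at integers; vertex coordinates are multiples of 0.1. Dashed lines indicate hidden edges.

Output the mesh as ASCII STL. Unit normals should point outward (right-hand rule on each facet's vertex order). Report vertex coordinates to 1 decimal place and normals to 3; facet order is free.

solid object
 facet normal -0.562 0.591 -0.578
  outer loop
   vertex 1.2 5.3 5.1
   vertex 5.5 4.4 0.0
   vertex 1.1 1.0 0.8
  endloop
 endfacet
 facet normal 0.654 0.613 0.443
  outer loop
   vertex 4.5 1.2 5.9
   vertex 5.5 4.4 0.0
   vertex 1.2 5.3 5.1
  endloop
 endfacet
 facet normal -0.997 -0.044 0.067
  outer loop
   vertex 1.4 0.9 5.2
   vertex 1.2 5.3 5.1
   vertex 1.1 1.0 0.8
  endloop
 endfacet
 facet normal -0.221 0.012 0.975
  outer loop
   vertex 1.4 0.9 5.2
   vertex 4.5 1.2 5.9
   vertex 1.2 5.3 5.1
  endloop
 endfacet
 facet normal 0.474 -0.729 -0.493
  outer loop
   vertex 2.1 0.5 2.5
   vertex 1.1 1.0 0.8
   vertex 5.5 4.4 0.0
  endloop
 endfacet
 facet normal 0.622 -0.728 -0.289
  outer loop
   vertex 2.1 0.5 2.5
   vertex 5.5 4.4 0.0
   vertex 4.5 1.2 5.9
  endloop
 endfacet
 facet normal -0.463 -0.886 0.011
  outer loop
   vertex 2.1 0.5 2.5
   vertex 1.4 0.9 5.2
   vertex 1.1 1.0 0.8
  endloop
 endfacet
 facet normal 0.059 -0.985 0.161
  outer loop
   vertex 2.1 0.5 2.5
   vertex 4.5 1.2 5.9
   vertex 1.4 0.9 5.2
  endloop
 endfacet
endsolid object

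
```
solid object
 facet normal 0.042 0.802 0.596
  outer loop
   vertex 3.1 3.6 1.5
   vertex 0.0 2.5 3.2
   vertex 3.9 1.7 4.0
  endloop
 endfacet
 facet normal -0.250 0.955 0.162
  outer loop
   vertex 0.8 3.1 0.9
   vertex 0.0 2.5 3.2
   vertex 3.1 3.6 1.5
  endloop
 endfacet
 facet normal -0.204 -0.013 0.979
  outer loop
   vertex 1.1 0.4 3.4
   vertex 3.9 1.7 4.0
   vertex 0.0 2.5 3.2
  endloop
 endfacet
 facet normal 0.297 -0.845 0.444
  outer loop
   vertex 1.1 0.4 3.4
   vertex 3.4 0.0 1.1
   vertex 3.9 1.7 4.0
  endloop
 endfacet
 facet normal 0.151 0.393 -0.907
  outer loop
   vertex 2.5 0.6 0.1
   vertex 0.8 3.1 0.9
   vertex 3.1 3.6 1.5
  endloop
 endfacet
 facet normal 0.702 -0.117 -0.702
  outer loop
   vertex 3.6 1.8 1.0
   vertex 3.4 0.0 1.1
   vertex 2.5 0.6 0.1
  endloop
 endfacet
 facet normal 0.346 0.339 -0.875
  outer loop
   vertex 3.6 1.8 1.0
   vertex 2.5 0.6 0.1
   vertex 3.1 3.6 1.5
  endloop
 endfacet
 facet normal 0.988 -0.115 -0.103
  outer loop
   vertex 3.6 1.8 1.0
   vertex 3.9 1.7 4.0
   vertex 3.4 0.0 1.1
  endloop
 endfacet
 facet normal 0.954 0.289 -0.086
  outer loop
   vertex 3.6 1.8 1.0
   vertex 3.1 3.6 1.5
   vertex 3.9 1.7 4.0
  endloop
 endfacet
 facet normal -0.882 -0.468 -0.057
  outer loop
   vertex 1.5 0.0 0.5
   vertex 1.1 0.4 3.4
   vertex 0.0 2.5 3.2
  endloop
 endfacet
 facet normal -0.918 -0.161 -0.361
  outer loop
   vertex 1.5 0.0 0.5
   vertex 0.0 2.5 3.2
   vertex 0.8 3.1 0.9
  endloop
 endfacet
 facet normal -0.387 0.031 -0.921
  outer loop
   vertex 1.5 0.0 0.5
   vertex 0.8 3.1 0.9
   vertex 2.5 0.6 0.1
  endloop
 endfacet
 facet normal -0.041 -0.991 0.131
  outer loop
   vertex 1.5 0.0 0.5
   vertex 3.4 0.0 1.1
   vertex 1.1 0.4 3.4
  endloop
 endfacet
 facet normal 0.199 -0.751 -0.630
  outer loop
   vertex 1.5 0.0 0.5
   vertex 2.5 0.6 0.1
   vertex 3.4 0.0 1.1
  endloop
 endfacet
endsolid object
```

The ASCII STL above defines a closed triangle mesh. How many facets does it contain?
14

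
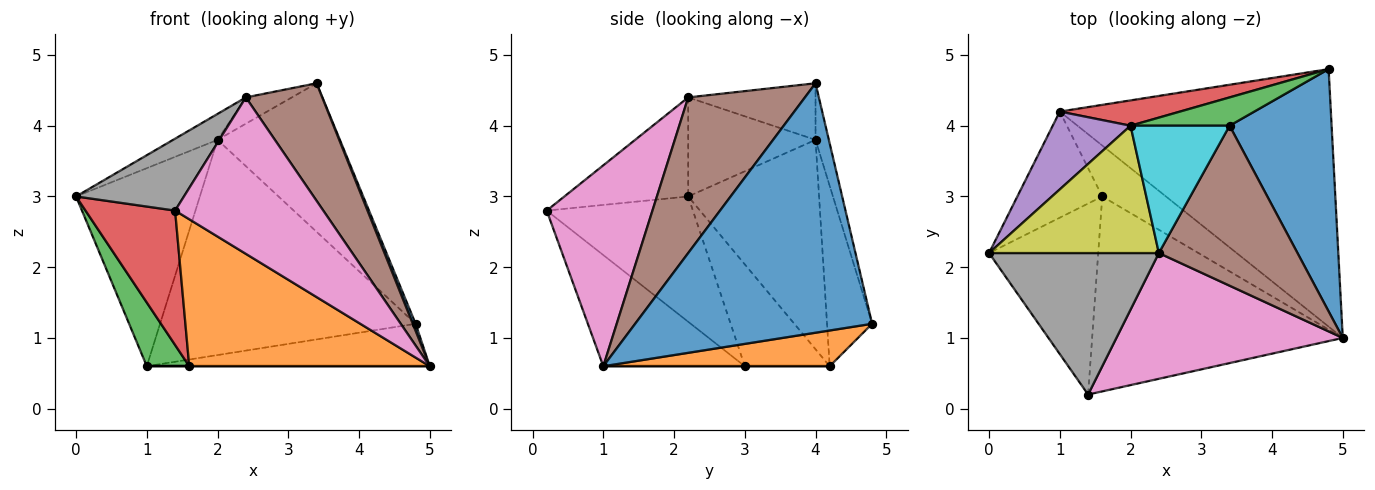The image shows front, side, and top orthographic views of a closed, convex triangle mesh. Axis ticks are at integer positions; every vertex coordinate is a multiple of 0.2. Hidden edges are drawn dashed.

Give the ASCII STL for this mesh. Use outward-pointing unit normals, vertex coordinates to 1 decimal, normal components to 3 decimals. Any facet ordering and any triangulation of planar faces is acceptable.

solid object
 facet normal 0.926 -0.011 0.379
  outer loop
   vertex 3.4 4.0 4.6
   vertex 5.0 1.0 0.6
   vertex 4.8 4.8 1.2
  endloop
 endfacet
 facet normal 0.129 0.161 -0.978
  outer loop
   vertex 1.0 4.2 0.6
   vertex 4.8 4.8 1.2
   vertex 5.0 1.0 0.6
  endloop
 endfacet
 facet normal -0.106 0.977 0.186
  outer loop
   vertex 2.0 4.0 3.8
   vertex 3.4 4.0 4.6
   vertex 4.8 4.8 1.2
  endloop
 endfacet
 facet normal -0.173 0.978 0.115
  outer loop
   vertex 2.0 4.0 3.8
   vertex 4.8 4.8 1.2
   vertex 1.0 4.2 0.6
  endloop
 endfacet
 facet normal -0.701 0.663 0.261
  outer loop
   vertex 2.0 4.0 3.8
   vertex 1.0 4.2 0.6
   vertex 0.0 2.2 3.0
  endloop
 endfacet
 facet normal 0.671 -0.439 0.598
  outer loop
   vertex 2.4 2.2 4.4
   vertex 5.0 1.0 0.6
   vertex 3.4 4.0 4.6
  endloop
 endfacet
 facet normal 0.486 -0.681 0.548
  outer loop
   vertex 2.4 2.2 4.4
   vertex 1.4 0.2 2.8
   vertex 5.0 1.0 0.6
  endloop
 endfacet
 facet normal -0.461 -0.402 0.791
  outer loop
   vertex 2.4 2.2 4.4
   vertex 0.0 2.2 3.0
   vertex 1.4 0.2 2.8
  endloop
 endfacet
 facet normal -0.496 0.173 0.851
  outer loop
   vertex 2.4 2.2 4.4
   vertex 2.0 4.0 3.8
   vertex 0.0 2.2 3.0
  endloop
 endfacet
 facet normal -0.488 0.176 0.855
  outer loop
   vertex 2.4 2.2 4.4
   vertex 3.4 4.0 4.6
   vertex 2.0 4.0 3.8
  endloop
 endfacet
 facet normal 0.000 0.000 -1.000
  outer loop
   vertex 1.6 3.0 0.6
   vertex 1.0 4.2 0.6
   vertex 5.0 1.0 0.6
  endloop
 endfacet
 facet normal -0.334 -0.568 -0.753
  outer loop
   vertex 1.6 3.0 0.6
   vertex 5.0 1.0 0.6
   vertex 1.4 0.2 2.8
  endloop
 endfacet
 facet normal -0.717 -0.359 -0.598
  outer loop
   vertex 1.6 3.0 0.6
   vertex 0.0 2.2 3.0
   vertex 1.0 4.2 0.6
  endloop
 endfacet
 facet normal -0.685 -0.420 -0.596
  outer loop
   vertex 1.6 3.0 0.6
   vertex 1.4 0.2 2.8
   vertex 0.0 2.2 3.0
  endloop
 endfacet
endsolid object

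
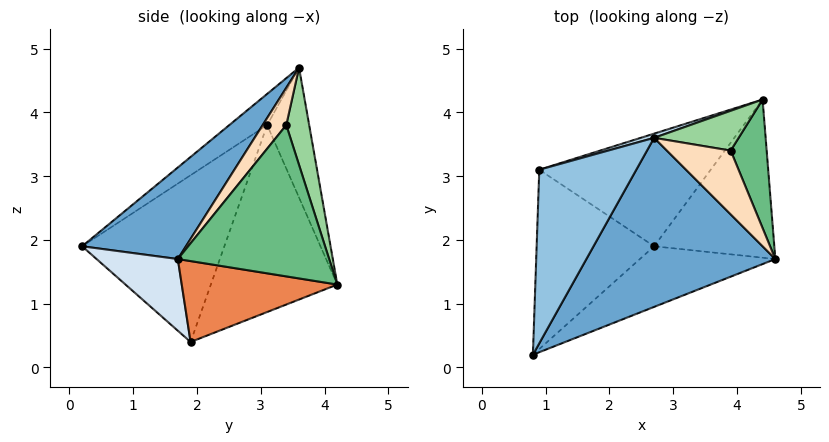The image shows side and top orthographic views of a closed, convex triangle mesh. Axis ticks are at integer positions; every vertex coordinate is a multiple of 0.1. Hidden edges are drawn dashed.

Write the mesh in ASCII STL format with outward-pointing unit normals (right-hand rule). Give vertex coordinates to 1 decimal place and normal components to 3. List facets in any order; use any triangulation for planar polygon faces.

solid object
 facet normal 0.311 -0.702 0.641
  outer loop
   vertex 2.7 3.6 4.7
   vertex 0.8 0.2 1.9
   vertex 4.6 1.7 1.7
  endloop
 endfacet
 facet normal -0.261 -0.523 0.812
  outer loop
   vertex 0.9 3.1 3.8
   vertex 0.8 0.2 1.9
   vertex 2.7 3.6 4.7
  endloop
 endfacet
 facet normal -0.281 0.959 0.029
  outer loop
   vertex 0.9 3.1 3.8
   vertex 2.7 3.6 4.7
   vertex 4.4 4.2 1.3
  endloop
 endfacet
 facet normal 0.285 -0.793 -0.538
  outer loop
   vertex 2.7 1.9 0.4
   vertex 4.6 1.7 1.7
   vertex 0.8 0.2 1.9
  endloop
 endfacet
 facet normal 0.556 -0.088 -0.826
  outer loop
   vertex 2.7 1.9 0.4
   vertex 4.4 4.2 1.3
   vertex 4.6 1.7 1.7
  endloop
 endfacet
 facet normal -0.758 0.376 -0.534
  outer loop
   vertex 2.7 1.9 0.4
   vertex 0.8 0.2 1.9
   vertex 0.9 3.1 3.8
  endloop
 endfacet
 facet normal -0.573 0.629 -0.525
  outer loop
   vertex 2.7 1.9 0.4
   vertex 0.9 3.1 3.8
   vertex 4.4 4.2 1.3
  endloop
 endfacet
 facet normal 0.383 -0.652 0.655
  outer loop
   vertex 3.9 3.4 3.8
   vertex 2.7 3.6 4.7
   vertex 4.6 1.7 1.7
  endloop
 endfacet
 facet normal 0.967 0.114 0.230
  outer loop
   vertex 3.9 3.4 3.8
   vertex 4.6 1.7 1.7
   vertex 4.4 4.2 1.3
  endloop
 endfacet
 facet normal 0.404 0.845 0.351
  outer loop
   vertex 3.9 3.4 3.8
   vertex 4.4 4.2 1.3
   vertex 2.7 3.6 4.7
  endloop
 endfacet
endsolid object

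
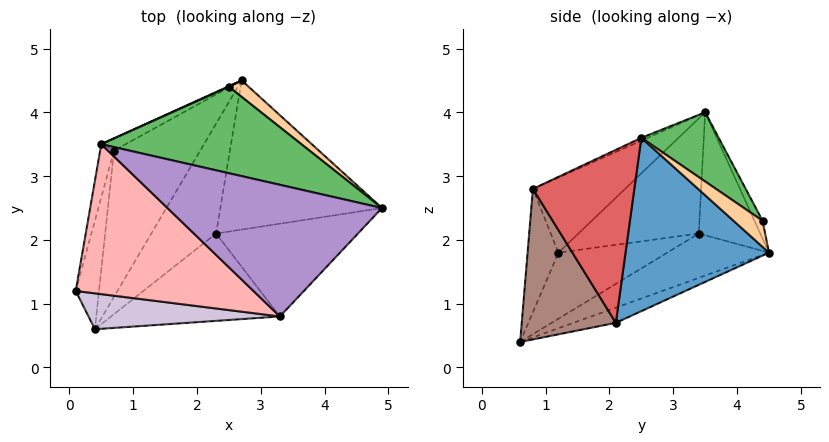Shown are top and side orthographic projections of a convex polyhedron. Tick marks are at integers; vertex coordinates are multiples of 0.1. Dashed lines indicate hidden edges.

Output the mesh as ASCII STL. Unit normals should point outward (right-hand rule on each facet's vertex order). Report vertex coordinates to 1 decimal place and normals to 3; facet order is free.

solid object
 facet normal 0.718 0.187 -0.670
  outer loop
   vertex 2.3 2.1 0.7
   vertex 2.7 4.5 1.8
   vertex 4.9 2.5 3.6
  endloop
 endfacet
 facet normal -0.954 0.276 -0.115
  outer loop
   vertex 0.7 3.4 2.1
   vertex 0.1 1.2 1.8
   vertex 0.5 3.5 4.0
  endloop
 endfacet
 facet normal -0.491 0.866 -0.097
  outer loop
   vertex 0.7 3.4 2.1
   vertex 0.5 3.5 4.0
   vertex 2.7 4.5 1.8
  endloop
 endfacet
 facet normal 0.459 0.818 0.347
  outer loop
   vertex 2.5 4.4 2.3
   vertex 4.9 2.5 3.6
   vertex 2.7 4.5 1.8
  endloop
 endfacet
 facet normal 0.224 0.727 0.649
  outer loop
   vertex 2.5 4.4 2.3
   vertex 0.5 3.5 4.0
   vertex 4.9 2.5 3.6
  endloop
 endfacet
 facet normal -0.390 0.920 0.028
  outer loop
   vertex 2.5 4.4 2.3
   vertex 2.7 4.5 1.8
   vertex 0.5 3.5 4.0
  endloop
 endfacet
 facet normal 0.711 -0.395 -0.583
  outer loop
   vertex 3.3 0.8 2.8
   vertex 2.3 2.1 0.7
   vertex 4.9 2.5 3.6
  endloop
 endfacet
 facet normal -0.302 -0.631 0.715
  outer loop
   vertex 3.3 0.8 2.8
   vertex 0.5 3.5 4.0
   vertex 0.1 1.2 1.8
  endloop
 endfacet
 facet normal -0.012 -0.416 0.909
  outer loop
   vertex 3.3 0.8 2.8
   vertex 4.9 2.5 3.6
   vertex 0.5 3.5 4.0
  endloop
 endfacet
 facet normal -0.221 -0.913 0.344
  outer loop
   vertex 0.4 0.6 0.4
   vertex 3.3 0.8 2.8
   vertex 0.1 1.2 1.8
  endloop
 endfacet
 facet normal 0.547 -0.570 -0.613
  outer loop
   vertex 0.4 0.6 0.4
   vertex 2.3 2.1 0.7
   vertex 3.3 0.8 2.8
  endloop
 endfacet
 facet normal -0.903 0.290 -0.318
  outer loop
   vertex 0.4 0.6 0.4
   vertex 0.1 1.2 1.8
   vertex 0.7 3.4 2.1
  endloop
 endfacet
 facet normal -0.206 0.436 -0.876
  outer loop
   vertex 0.4 0.6 0.4
   vertex 2.7 4.5 1.8
   vertex 2.3 2.1 0.7
  endloop
 endfacet
 facet normal -0.394 0.507 -0.766
  outer loop
   vertex 0.4 0.6 0.4
   vertex 0.7 3.4 2.1
   vertex 2.7 4.5 1.8
  endloop
 endfacet
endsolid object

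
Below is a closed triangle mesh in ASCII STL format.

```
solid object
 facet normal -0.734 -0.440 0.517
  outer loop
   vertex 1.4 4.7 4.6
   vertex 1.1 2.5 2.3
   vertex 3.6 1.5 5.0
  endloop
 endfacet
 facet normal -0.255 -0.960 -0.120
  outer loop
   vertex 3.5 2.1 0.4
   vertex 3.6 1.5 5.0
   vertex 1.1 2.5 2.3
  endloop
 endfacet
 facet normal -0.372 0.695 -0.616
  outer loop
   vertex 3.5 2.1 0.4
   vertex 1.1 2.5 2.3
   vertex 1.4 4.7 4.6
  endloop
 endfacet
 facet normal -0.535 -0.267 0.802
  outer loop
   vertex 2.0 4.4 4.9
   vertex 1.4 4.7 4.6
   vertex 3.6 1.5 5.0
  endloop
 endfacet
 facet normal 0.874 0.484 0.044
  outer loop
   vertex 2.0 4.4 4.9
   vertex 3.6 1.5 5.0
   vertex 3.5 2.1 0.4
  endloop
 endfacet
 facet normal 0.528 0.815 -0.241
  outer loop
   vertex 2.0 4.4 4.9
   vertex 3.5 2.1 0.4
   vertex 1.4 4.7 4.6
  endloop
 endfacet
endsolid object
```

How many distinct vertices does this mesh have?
5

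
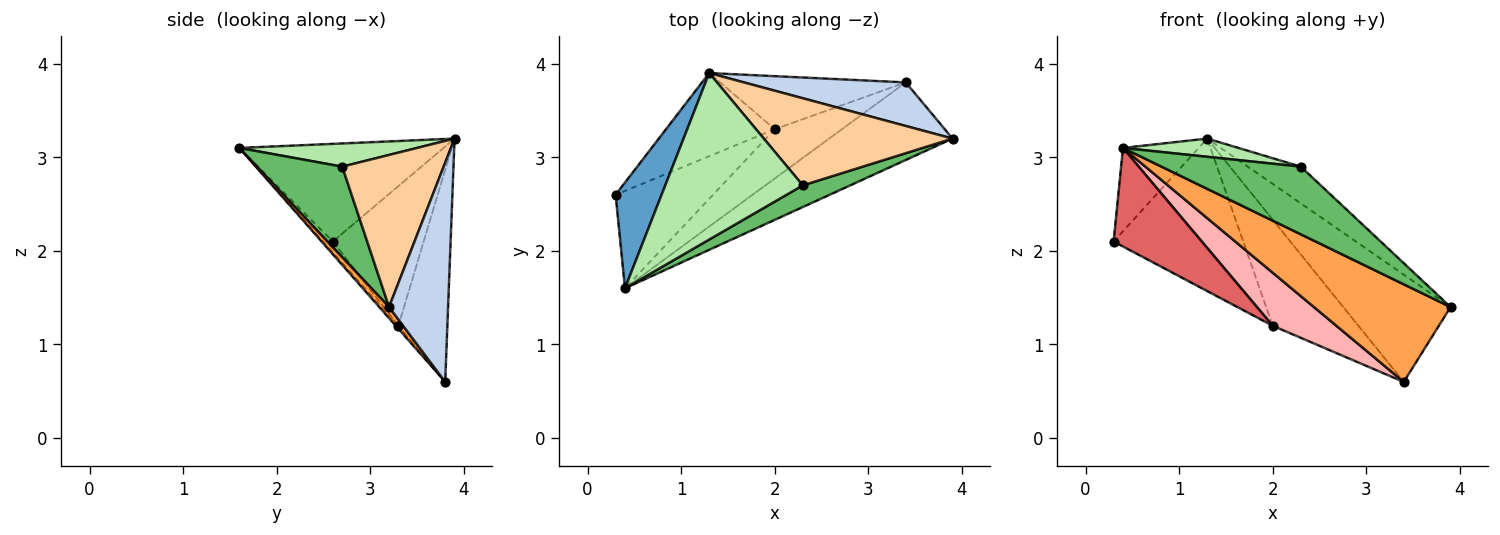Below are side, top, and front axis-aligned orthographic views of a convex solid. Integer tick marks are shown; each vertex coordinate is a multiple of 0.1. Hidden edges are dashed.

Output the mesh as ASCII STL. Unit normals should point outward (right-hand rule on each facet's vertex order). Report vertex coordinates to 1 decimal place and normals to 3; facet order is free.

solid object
 facet normal -0.858 0.318 0.404
  outer loop
   vertex 0.4 1.6 3.1
   vertex 1.3 3.9 3.2
   vertex 0.3 2.6 2.1
  endloop
 endfacet
 facet normal 0.454 0.825 0.335
  outer loop
   vertex 3.4 3.8 0.6
   vertex 1.3 3.9 3.2
   vertex 3.9 3.2 1.4
  endloop
 endfacet
 facet normal 0.056 -0.782 -0.621
  outer loop
   vertex 3.4 3.8 0.6
   vertex 3.9 3.2 1.4
   vertex 0.4 1.6 3.1
  endloop
 endfacet
 facet normal 0.596 0.312 0.740
  outer loop
   vertex 2.3 2.7 2.9
   vertex 3.9 3.2 1.4
   vertex 1.3 3.9 3.2
  endloop
 endfacet
 facet normal 0.504 -0.823 0.263
  outer loop
   vertex 2.3 2.7 2.9
   vertex 0.4 1.6 3.1
   vertex 3.9 3.2 1.4
  endloop
 endfacet
 facet normal 0.165 -0.107 0.980
  outer loop
   vertex 2.3 2.7 2.9
   vertex 1.3 3.9 3.2
   vertex 0.4 1.6 3.1
  endloop
 endfacet
 facet normal -0.079 -0.709 -0.701
  outer loop
   vertex 2.0 3.3 1.2
   vertex 0.4 1.6 3.1
   vertex 0.3 2.6 2.1
  endloop
 endfacet
 facet normal -0.030 -0.732 -0.680
  outer loop
   vertex 2.0 3.3 1.2
   vertex 3.4 3.8 0.6
   vertex 0.4 1.6 3.1
  endloop
 endfacet
 facet normal -0.524 0.748 -0.408
  outer loop
   vertex 2.0 3.3 1.2
   vertex 0.3 2.6 2.1
   vertex 1.3 3.9 3.2
  endloop
 endfacet
 facet normal -0.455 0.796 -0.398
  outer loop
   vertex 2.0 3.3 1.2
   vertex 1.3 3.9 3.2
   vertex 3.4 3.8 0.6
  endloop
 endfacet
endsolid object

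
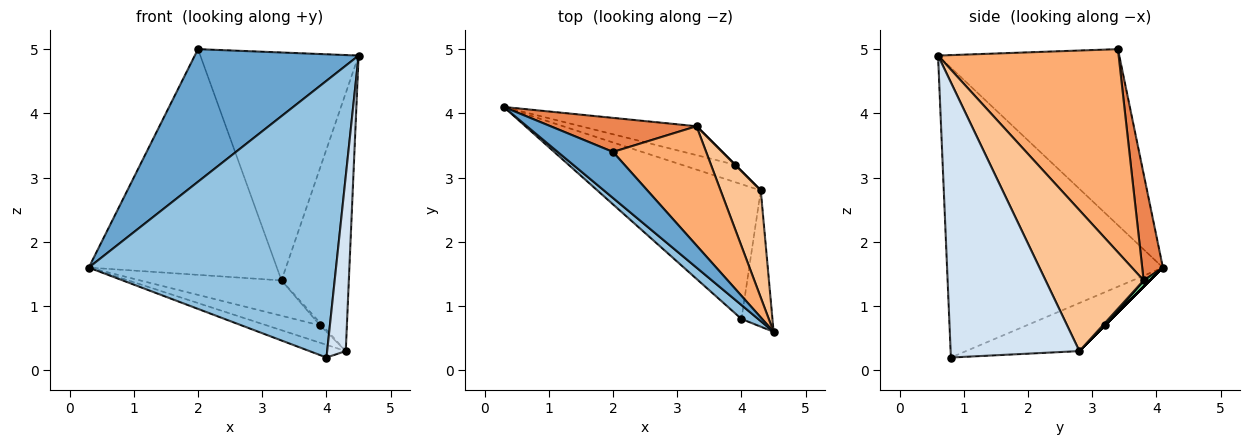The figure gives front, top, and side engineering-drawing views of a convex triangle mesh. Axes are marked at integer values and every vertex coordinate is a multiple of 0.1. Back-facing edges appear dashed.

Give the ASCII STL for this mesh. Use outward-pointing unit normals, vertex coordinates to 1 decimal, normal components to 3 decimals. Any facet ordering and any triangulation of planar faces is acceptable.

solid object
 facet normal -0.722 -0.653 0.227
  outer loop
   vertex 2.0 3.4 5.0
   vertex 0.3 4.1 1.6
   vertex 4.5 0.6 4.9
  endloop
 endfacet
 facet normal -0.657 -0.753 0.038
  outer loop
   vertex 4.0 0.8 0.2
   vertex 4.5 0.6 4.9
   vertex 0.3 4.1 1.6
  endloop
 endfacet
 facet normal -0.281 0.090 -0.955
  outer loop
   vertex 4.3 2.8 0.3
   vertex 4.0 0.8 0.2
   vertex 0.3 4.1 1.6
  endloop
 endfacet
 facet normal 0.984 -0.142 -0.111
  outer loop
   vertex 4.3 2.8 0.3
   vertex 4.5 0.6 4.9
   vertex 4.0 0.8 0.2
  endloop
 endfacet
 facet normal 0.108 0.983 0.148
  outer loop
   vertex 3.3 3.8 1.4
   vertex 0.3 4.1 1.6
   vertex 2.0 3.4 5.0
  endloop
 endfacet
 facet normal 0.711 0.623 0.326
  outer loop
   vertex 3.3 3.8 1.4
   vertex 2.0 3.4 5.0
   vertex 4.5 0.6 4.9
  endloop
 endfacet
 facet normal 0.803 0.551 0.229
  outer loop
   vertex 3.3 3.8 1.4
   vertex 4.5 0.6 4.9
   vertex 4.3 2.8 0.3
  endloop
 endfacet
 facet normal 0.000 0.707 -0.707
  outer loop
   vertex 3.9 3.2 0.7
   vertex 4.3 2.8 0.3
   vertex 0.3 4.1 1.6
  endloop
 endfacet
 facet normal 0.035 0.773 -0.633
  outer loop
   vertex 3.9 3.2 0.7
   vertex 0.3 4.1 1.6
   vertex 3.3 3.8 1.4
  endloop
 endfacet
 facet normal 0.707 0.707 0.000
  outer loop
   vertex 3.9 3.2 0.7
   vertex 3.3 3.8 1.4
   vertex 4.3 2.8 0.3
  endloop
 endfacet
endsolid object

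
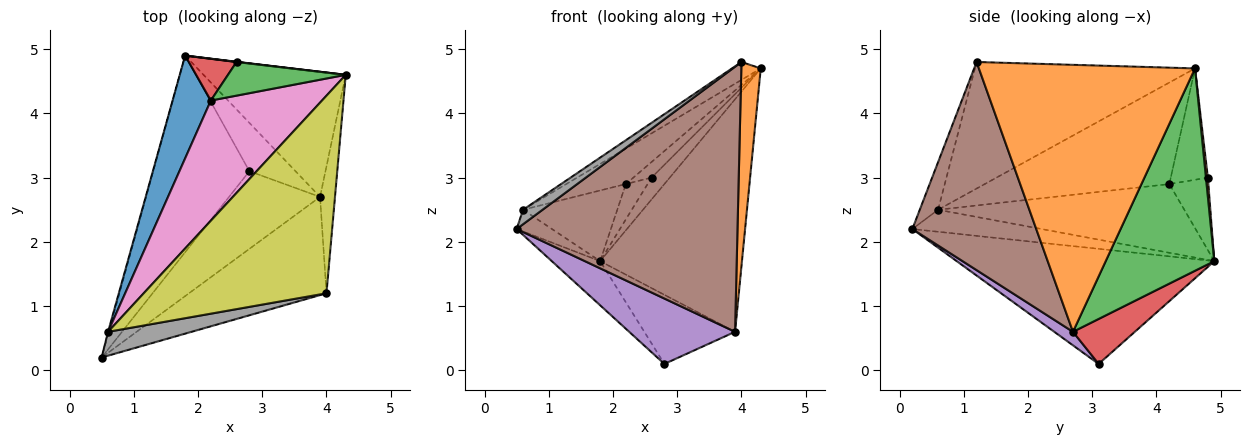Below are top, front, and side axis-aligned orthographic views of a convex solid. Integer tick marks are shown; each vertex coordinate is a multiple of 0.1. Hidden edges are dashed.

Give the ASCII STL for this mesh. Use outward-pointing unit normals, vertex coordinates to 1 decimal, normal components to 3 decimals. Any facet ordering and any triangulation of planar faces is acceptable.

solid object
 facet normal -0.759 0.142 -0.635
  outer loop
   vertex 2.8 3.1 0.1
   vertex 0.5 0.2 2.2
   vertex 1.8 4.9 1.7
  endloop
 endfacet
 facet normal 0.994 -0.089 -0.056
  outer loop
   vertex 3.9 2.7 0.6
   vertex 4.3 4.6 4.7
   vertex 4.0 1.2 4.8
  endloop
 endfacet
 facet normal 0.559 0.730 -0.393
  outer loop
   vertex 3.9 2.7 0.6
   vertex 1.8 4.9 1.7
   vertex 4.3 4.6 4.7
  endloop
 endfacet
 facet normal 0.488 0.716 -0.500
  outer loop
   vertex 3.9 2.7 0.6
   vertex 2.8 3.1 0.1
   vertex 1.8 4.9 1.7
  endloop
 endfacet
 facet normal 0.113 -0.640 -0.760
  outer loop
   vertex 3.9 2.7 0.6
   vertex 0.5 0.2 2.2
   vertex 2.8 3.1 0.1
  endloop
 endfacet
 facet normal 0.466 -0.830 -0.307
  outer loop
   vertex 3.9 2.7 0.6
   vertex 4.0 1.2 4.8
   vertex 0.5 0.2 2.2
  endloop
 endfacet
 facet normal -0.659 0.213 0.721
  outer loop
   vertex 0.6 0.6 2.5
   vertex 4.3 4.6 4.7
   vertex 2.2 4.2 2.9
  endloop
 endfacet
 facet normal -0.437 -0.467 0.768
  outer loop
   vertex 0.6 0.6 2.5
   vertex 0.5 0.2 2.2
   vertex 4.0 1.2 4.8
  endloop
 endfacet
 facet normal -0.568 0.074 0.820
  outer loop
   vertex 0.6 0.6 2.5
   vertex 4.0 1.2 4.8
   vertex 4.3 4.6 4.7
  endloop
 endfacet
 facet normal -0.964 0.264 -0.030
  outer loop
   vertex 0.6 0.6 2.5
   vertex 1.8 4.9 1.7
   vertex 0.5 0.2 2.2
  endloop
 endfacet
 facet normal -0.829 0.317 0.461
  outer loop
   vertex 0.6 0.6 2.5
   vertex 2.2 4.2 2.9
   vertex 1.8 4.9 1.7
  endloop
 endfacet
 facet normal 0.105 0.994 0.012
  outer loop
   vertex 2.6 4.8 3.0
   vertex 4.3 4.6 4.7
   vertex 1.8 4.9 1.7
  endloop
 endfacet
 facet normal -0.651 0.319 0.689
  outer loop
   vertex 2.6 4.8 3.0
   vertex 2.2 4.2 2.9
   vertex 4.3 4.6 4.7
  endloop
 endfacet
 facet normal -0.757 0.422 0.499
  outer loop
   vertex 2.6 4.8 3.0
   vertex 1.8 4.9 1.7
   vertex 2.2 4.2 2.9
  endloop
 endfacet
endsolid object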